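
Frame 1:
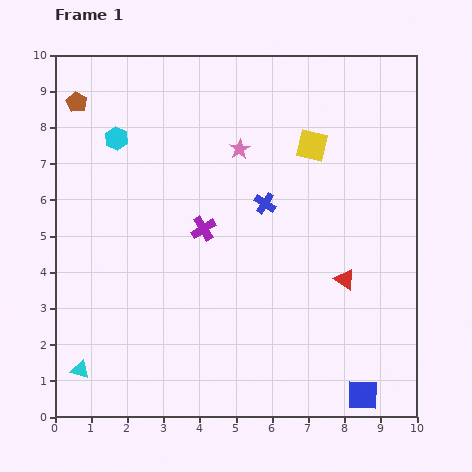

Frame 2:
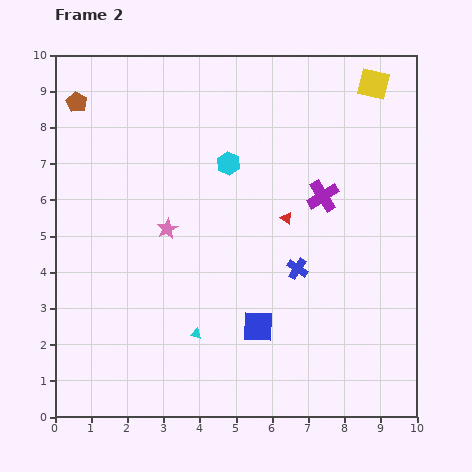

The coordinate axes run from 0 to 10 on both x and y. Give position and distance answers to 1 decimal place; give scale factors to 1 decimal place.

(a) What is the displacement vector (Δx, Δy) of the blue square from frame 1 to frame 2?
(-2.9, 1.9)

The blue square was at (8.5, 0.6) in frame 1 and (5.6, 2.5) in frame 2.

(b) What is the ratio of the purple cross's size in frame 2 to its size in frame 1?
1.3×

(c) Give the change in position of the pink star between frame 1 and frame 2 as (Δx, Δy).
(-2.0, -2.2)

The pink star was at (5.1, 7.4) in frame 1 and (3.1, 5.2) in frame 2.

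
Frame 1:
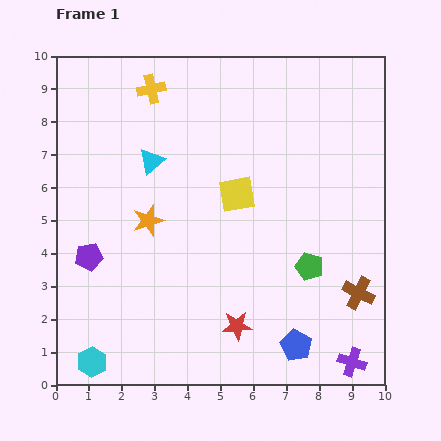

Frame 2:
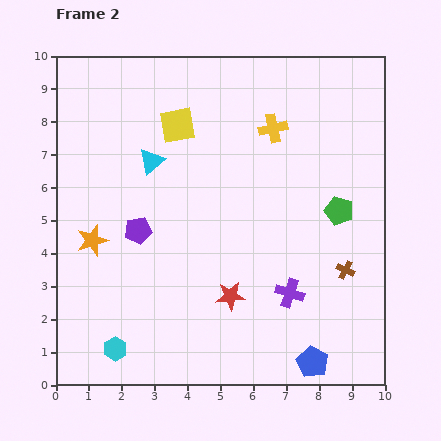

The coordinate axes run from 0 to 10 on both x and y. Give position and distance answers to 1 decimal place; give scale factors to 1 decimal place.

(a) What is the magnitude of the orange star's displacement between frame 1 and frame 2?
1.8

The orange star moved from (2.8, 5.0) to (1.1, 4.4), a distance of √(1.7² + 0.6²) ≈ 1.8.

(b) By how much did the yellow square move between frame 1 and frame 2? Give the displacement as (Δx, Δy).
(-1.8, 2.1)

The yellow square was at (5.5, 5.8) in frame 1 and (3.7, 7.9) in frame 2.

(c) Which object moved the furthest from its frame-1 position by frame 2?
the yellow cross

(moved 3.9; next 2.8)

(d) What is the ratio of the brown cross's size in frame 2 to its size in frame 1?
0.6×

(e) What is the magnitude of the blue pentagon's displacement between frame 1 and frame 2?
0.7

The blue pentagon moved from (7.3, 1.2) to (7.8, 0.7), a distance of √(0.5² + 0.5²) ≈ 0.7.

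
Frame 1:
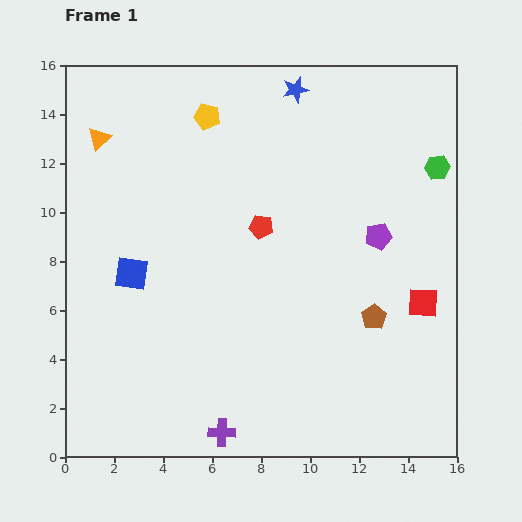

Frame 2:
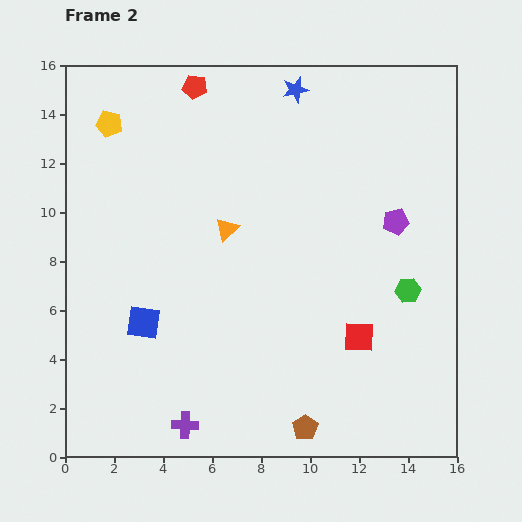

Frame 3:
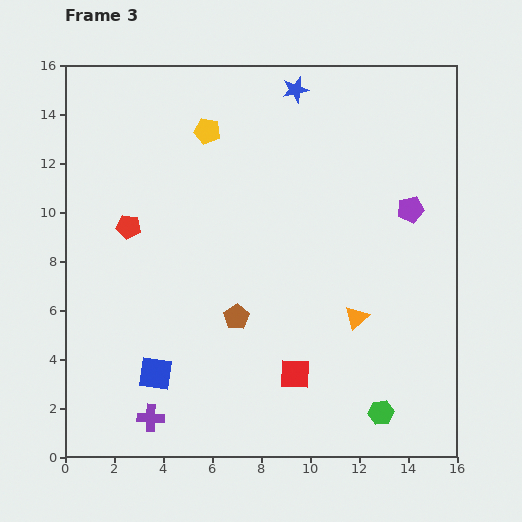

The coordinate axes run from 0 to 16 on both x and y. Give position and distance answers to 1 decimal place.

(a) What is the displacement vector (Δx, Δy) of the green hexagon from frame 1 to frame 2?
(-1.2, -5.0)

The green hexagon was at (15.2, 11.8) in frame 1 and (14.0, 6.8) in frame 2.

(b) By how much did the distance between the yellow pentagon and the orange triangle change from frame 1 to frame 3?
+5.2

Distance in frame 1: 4.5. Distance in frame 3: 9.7.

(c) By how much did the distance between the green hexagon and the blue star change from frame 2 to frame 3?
+4.3

Distance in frame 2: 9.4. Distance in frame 3: 13.7.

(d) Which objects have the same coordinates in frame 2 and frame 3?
the blue star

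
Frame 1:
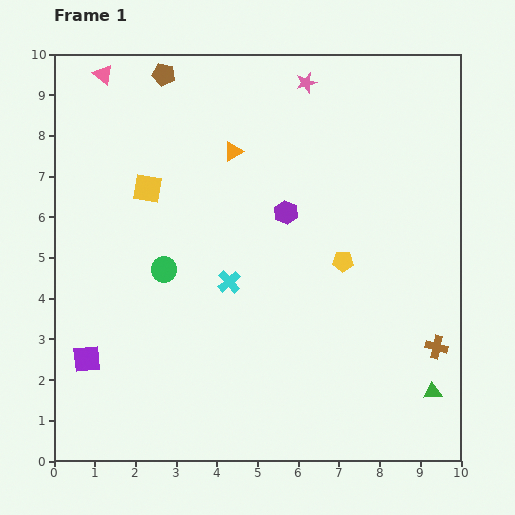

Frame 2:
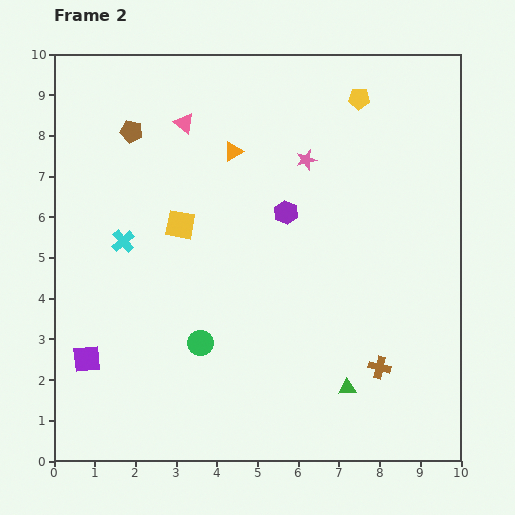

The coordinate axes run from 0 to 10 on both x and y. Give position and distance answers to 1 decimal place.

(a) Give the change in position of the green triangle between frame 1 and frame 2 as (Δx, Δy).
(-2.1, 0.1)

The green triangle was at (9.3, 1.7) in frame 1 and (7.2, 1.8) in frame 2.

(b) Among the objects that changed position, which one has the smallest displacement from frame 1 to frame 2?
the yellow square

(moved 1.2)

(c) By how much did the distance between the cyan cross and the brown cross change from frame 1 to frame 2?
+1.7

Distance in frame 1: 5.3. Distance in frame 2: 7.0.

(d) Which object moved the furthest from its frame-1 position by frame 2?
the yellow pentagon

(moved 4.0; next 2.8)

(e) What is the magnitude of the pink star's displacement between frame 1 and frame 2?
1.9

The pink star moved from (6.2, 9.3) to (6.2, 7.4), a distance of √(0.0² + 1.9²) ≈ 1.9.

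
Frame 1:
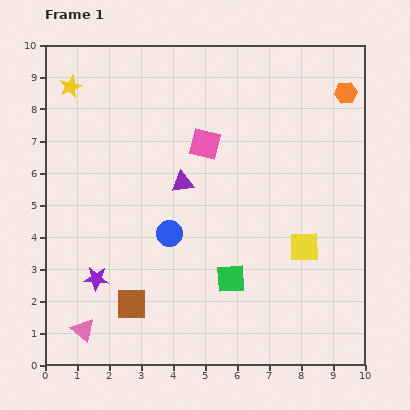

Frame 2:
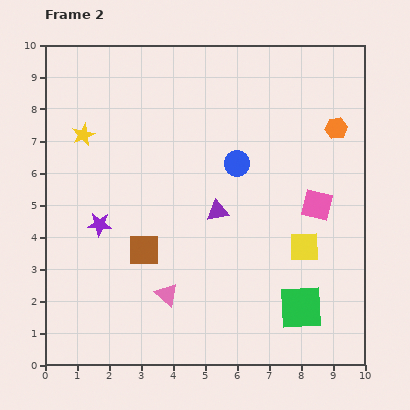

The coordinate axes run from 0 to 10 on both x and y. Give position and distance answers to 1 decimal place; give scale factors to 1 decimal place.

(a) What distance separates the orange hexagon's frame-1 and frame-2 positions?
1.1

The orange hexagon moved from (9.4, 8.5) to (9.1, 7.4), a distance of √(0.3² + 1.1²) ≈ 1.1.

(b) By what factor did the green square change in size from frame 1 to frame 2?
1.5×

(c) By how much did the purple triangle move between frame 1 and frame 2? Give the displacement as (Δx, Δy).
(1.1, -0.9)

The purple triangle was at (4.3, 5.7) in frame 1 and (5.4, 4.8) in frame 2.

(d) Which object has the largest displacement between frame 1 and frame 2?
the pink square

(moved 4.0; next 3.0)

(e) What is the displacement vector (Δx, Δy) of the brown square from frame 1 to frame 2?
(0.4, 1.7)

The brown square was at (2.7, 1.9) in frame 1 and (3.1, 3.6) in frame 2.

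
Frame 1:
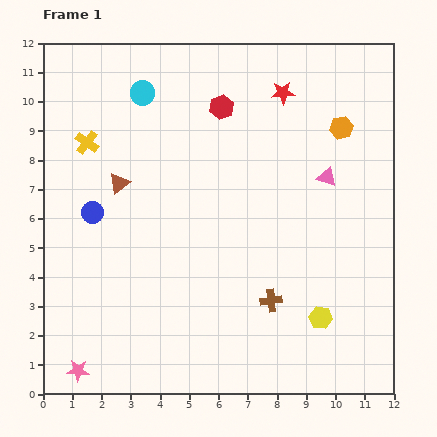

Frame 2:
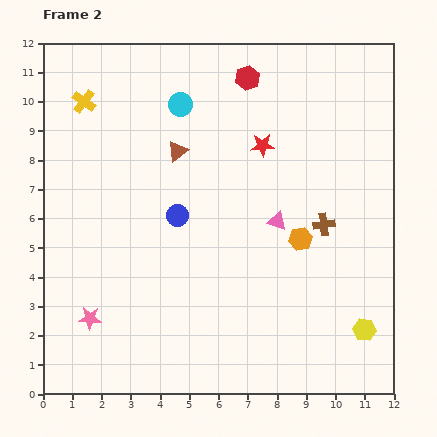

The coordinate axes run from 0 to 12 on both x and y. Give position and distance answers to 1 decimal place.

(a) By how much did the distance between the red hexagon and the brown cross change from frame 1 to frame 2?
-1.2

Distance in frame 1: 6.8. Distance in frame 2: 5.6.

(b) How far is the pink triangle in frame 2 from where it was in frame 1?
2.3

The pink triangle moved from (9.7, 7.4) to (8.0, 5.9), a distance of √(1.7² + 1.5²) ≈ 2.3.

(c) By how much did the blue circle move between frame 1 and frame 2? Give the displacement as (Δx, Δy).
(2.9, -0.1)

The blue circle was at (1.7, 6.2) in frame 1 and (4.6, 6.1) in frame 2.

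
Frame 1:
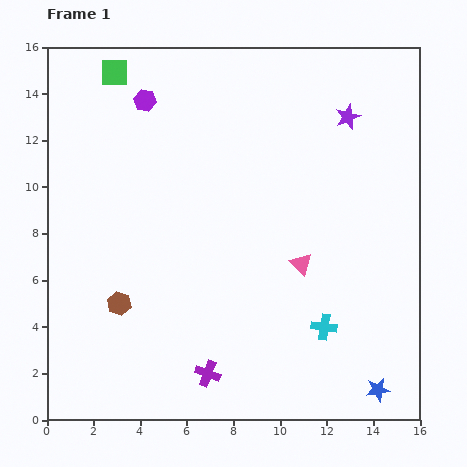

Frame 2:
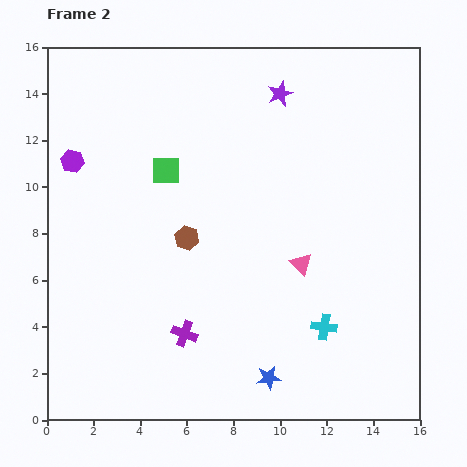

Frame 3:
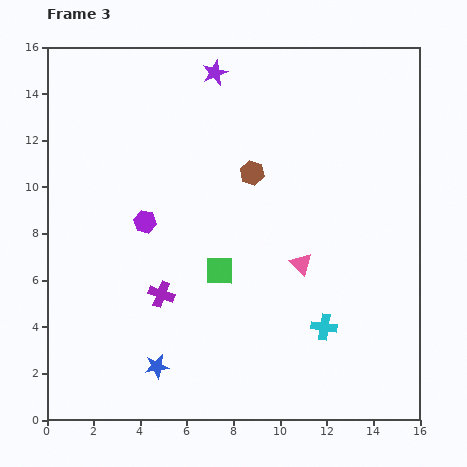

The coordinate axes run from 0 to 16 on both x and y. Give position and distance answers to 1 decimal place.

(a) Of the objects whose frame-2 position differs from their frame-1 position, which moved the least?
the purple cross

(moved 2.0)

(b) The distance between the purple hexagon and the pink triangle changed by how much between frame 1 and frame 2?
+1.0

Distance in frame 1: 9.7. Distance in frame 2: 10.7.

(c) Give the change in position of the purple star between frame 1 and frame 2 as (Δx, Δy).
(-2.9, 1.0)

The purple star was at (12.9, 13.0) in frame 1 and (10.0, 14.0) in frame 2.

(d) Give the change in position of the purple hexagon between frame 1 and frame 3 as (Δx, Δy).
(0.0, -5.2)

The purple hexagon was at (4.2, 13.7) in frame 1 and (4.2, 8.5) in frame 3.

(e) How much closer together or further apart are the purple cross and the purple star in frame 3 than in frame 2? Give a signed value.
-1.3

Distance in frame 2: 11.1. Distance in frame 3: 9.8.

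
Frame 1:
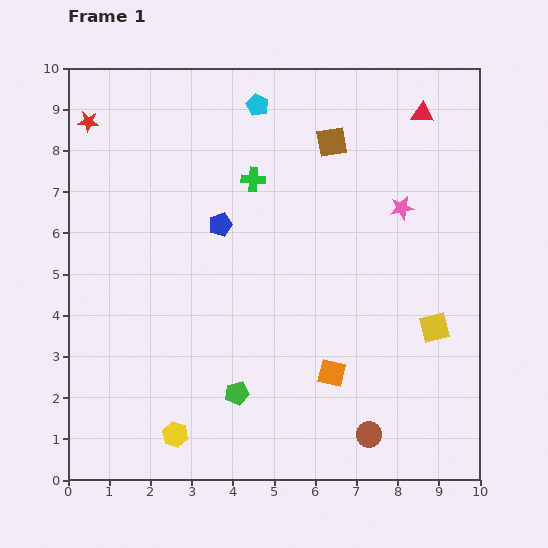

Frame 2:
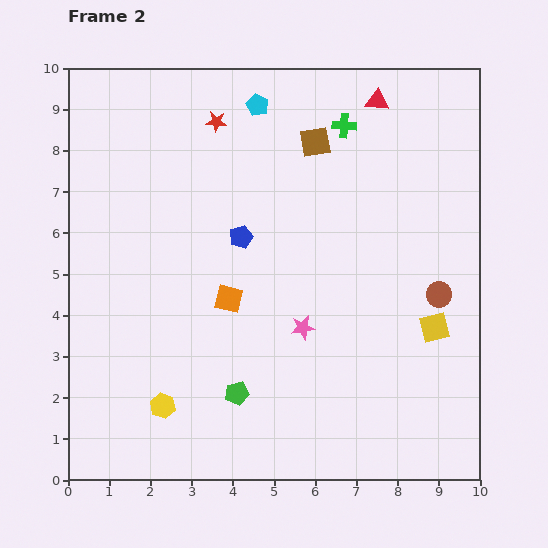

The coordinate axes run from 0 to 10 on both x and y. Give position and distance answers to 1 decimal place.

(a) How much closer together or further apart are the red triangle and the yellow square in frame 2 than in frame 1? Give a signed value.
+0.5

Distance in frame 1: 5.2. Distance in frame 2: 5.7.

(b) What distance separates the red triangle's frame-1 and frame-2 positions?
1.1

The red triangle moved from (8.6, 8.9) to (7.5, 9.2), a distance of √(1.1² + 0.3²) ≈ 1.1.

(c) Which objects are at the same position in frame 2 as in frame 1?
the green pentagon, the cyan pentagon, the yellow square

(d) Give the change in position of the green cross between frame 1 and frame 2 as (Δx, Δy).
(2.2, 1.3)

The green cross was at (4.5, 7.3) in frame 1 and (6.7, 8.6) in frame 2.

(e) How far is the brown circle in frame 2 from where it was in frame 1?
3.8

The brown circle moved from (7.3, 1.1) to (9.0, 4.5), a distance of √(1.7² + 3.4²) ≈ 3.8.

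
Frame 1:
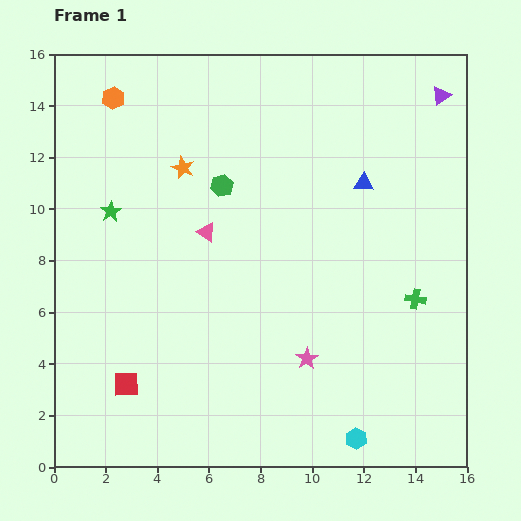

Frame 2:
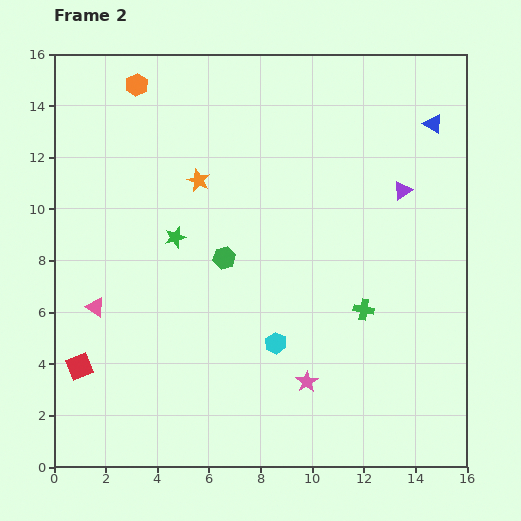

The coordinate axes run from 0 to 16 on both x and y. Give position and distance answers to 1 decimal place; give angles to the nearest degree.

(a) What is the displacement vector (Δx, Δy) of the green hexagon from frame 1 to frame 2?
(0.1, -2.8)

The green hexagon was at (6.5, 10.9) in frame 1 and (6.6, 8.1) in frame 2.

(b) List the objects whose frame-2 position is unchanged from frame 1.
none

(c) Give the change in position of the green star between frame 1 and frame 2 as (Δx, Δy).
(2.5, -1.0)

The green star was at (2.2, 9.9) in frame 1 and (4.7, 8.9) in frame 2.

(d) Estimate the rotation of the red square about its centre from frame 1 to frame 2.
21° counter-clockwise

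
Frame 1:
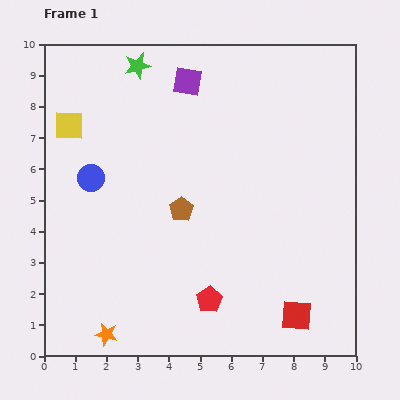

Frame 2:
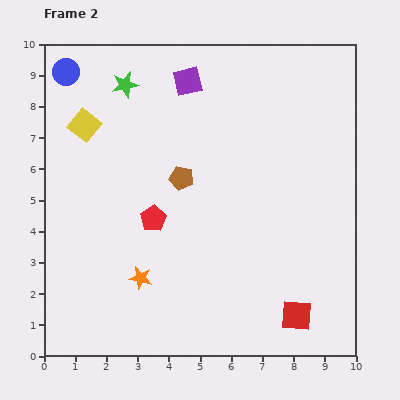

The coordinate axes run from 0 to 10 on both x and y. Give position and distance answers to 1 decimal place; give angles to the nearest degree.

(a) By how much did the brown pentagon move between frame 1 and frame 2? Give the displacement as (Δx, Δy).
(0.0, 1.0)

The brown pentagon was at (4.4, 4.7) in frame 1 and (4.4, 5.7) in frame 2.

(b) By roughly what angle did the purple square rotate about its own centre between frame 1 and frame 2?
22° counter-clockwise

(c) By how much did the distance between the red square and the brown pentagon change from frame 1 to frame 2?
+0.7

Distance in frame 1: 5.0. Distance in frame 2: 5.7.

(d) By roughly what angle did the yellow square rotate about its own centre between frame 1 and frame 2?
37° clockwise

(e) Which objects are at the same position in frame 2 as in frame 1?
the red square, the purple square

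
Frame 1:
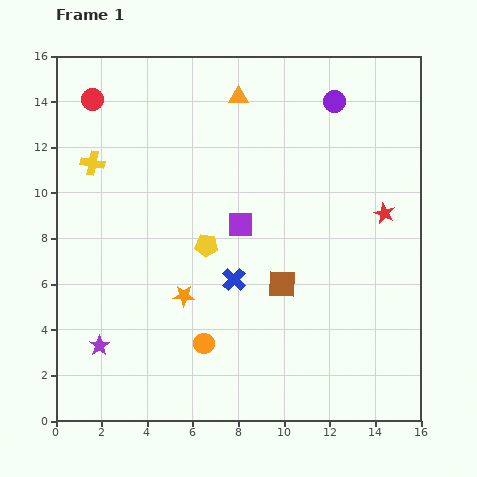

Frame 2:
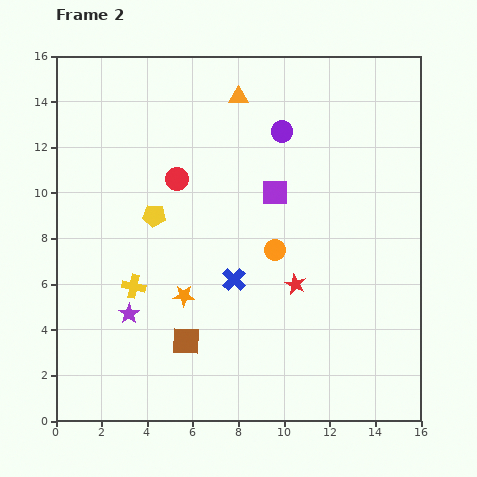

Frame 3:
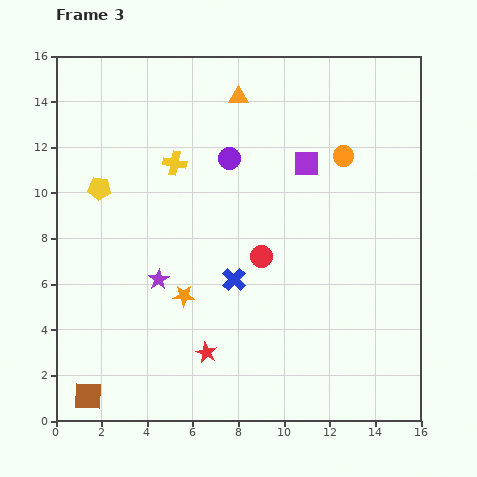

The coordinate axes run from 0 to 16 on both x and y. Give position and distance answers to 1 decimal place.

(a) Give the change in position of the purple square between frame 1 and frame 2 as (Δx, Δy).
(1.5, 1.4)

The purple square was at (8.1, 8.6) in frame 1 and (9.6, 10.0) in frame 2.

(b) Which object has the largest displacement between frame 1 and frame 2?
the yellow cross

(moved 5.7; next 5.1)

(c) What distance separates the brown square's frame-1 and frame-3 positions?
9.8

The brown square moved from (9.9, 6.0) to (1.4, 1.1), a distance of √(8.5² + 4.9²) ≈ 9.8.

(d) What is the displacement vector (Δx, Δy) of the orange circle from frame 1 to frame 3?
(6.1, 8.2)

The orange circle was at (6.5, 3.4) in frame 1 and (12.6, 11.6) in frame 3.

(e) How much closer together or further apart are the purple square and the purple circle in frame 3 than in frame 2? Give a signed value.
+0.7

Distance in frame 2: 2.7. Distance in frame 3: 3.4.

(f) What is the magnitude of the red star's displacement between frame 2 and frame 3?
4.9

The red star moved from (10.5, 6.0) to (6.6, 3.0), a distance of √(3.9² + 3.0²) ≈ 4.9.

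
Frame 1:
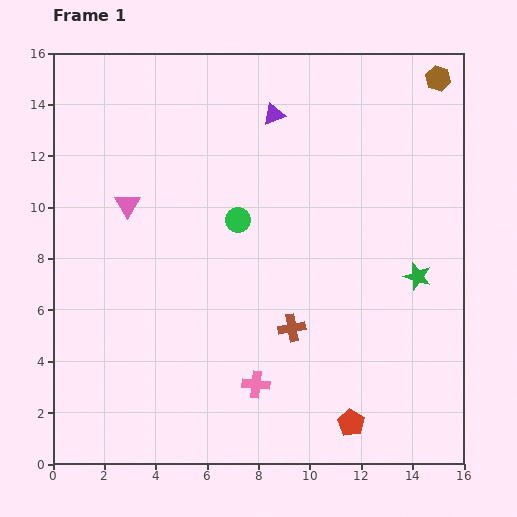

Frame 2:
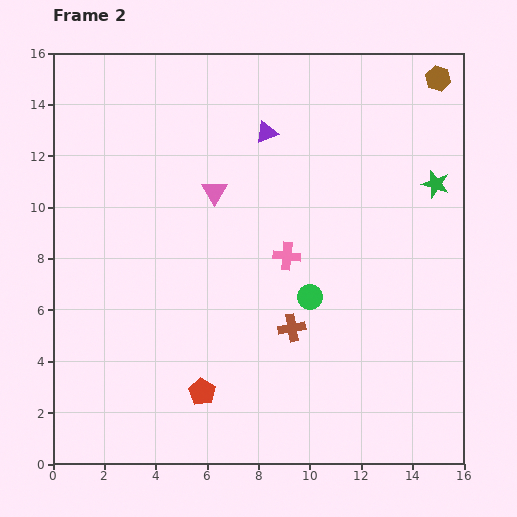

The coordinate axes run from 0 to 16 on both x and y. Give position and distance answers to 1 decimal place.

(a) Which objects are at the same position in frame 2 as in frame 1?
the brown cross, the brown hexagon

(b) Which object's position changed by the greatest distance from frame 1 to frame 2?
the red pentagon

(moved 5.9; next 5.1)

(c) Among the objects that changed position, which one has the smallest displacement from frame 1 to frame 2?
the purple triangle

(moved 0.8)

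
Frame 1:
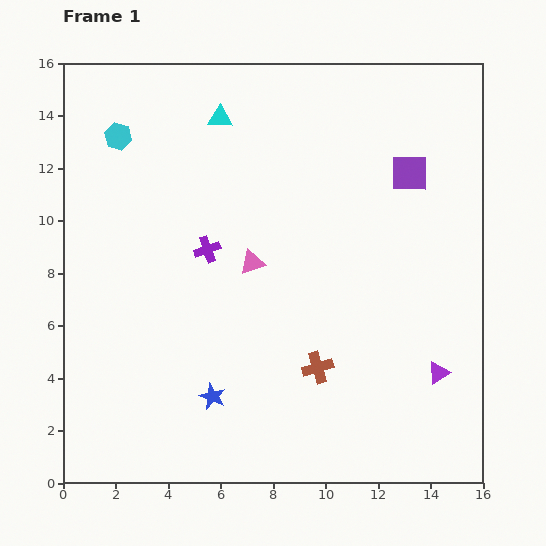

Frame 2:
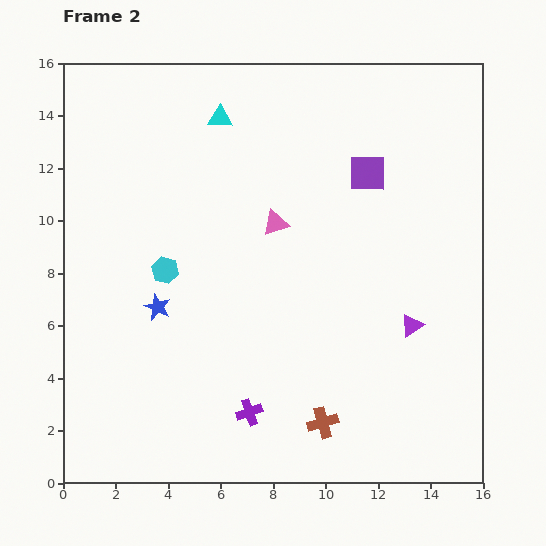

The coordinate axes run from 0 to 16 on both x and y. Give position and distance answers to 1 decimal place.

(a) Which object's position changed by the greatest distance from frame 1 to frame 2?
the purple cross

(moved 6.4; next 5.4)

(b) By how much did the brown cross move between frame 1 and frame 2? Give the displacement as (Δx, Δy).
(0.2, -2.1)

The brown cross was at (9.7, 4.4) in frame 1 and (9.9, 2.3) in frame 2.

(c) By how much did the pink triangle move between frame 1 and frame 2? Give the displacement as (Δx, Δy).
(0.9, 1.5)

The pink triangle was at (7.2, 8.4) in frame 1 and (8.1, 9.9) in frame 2.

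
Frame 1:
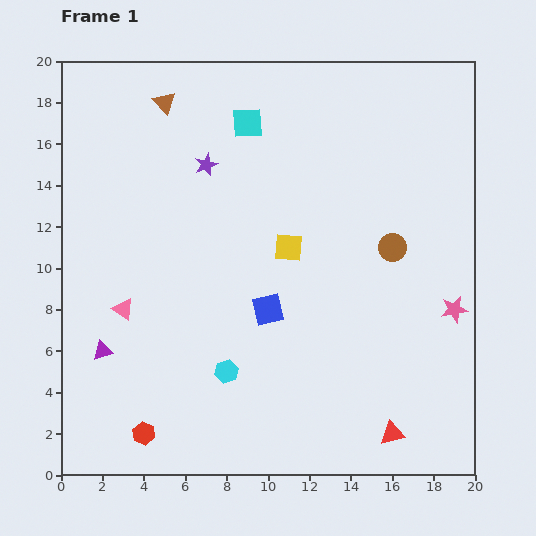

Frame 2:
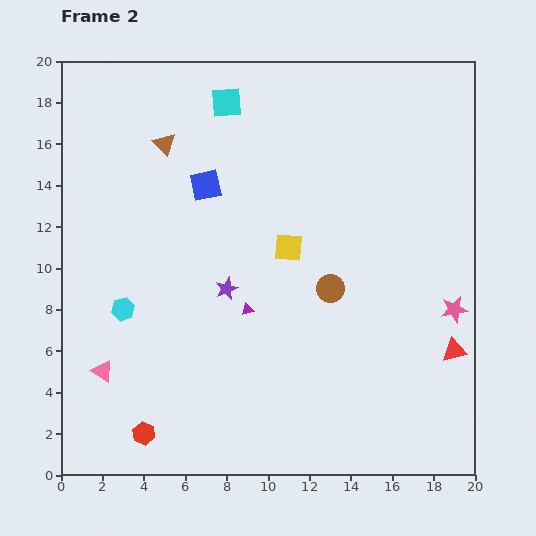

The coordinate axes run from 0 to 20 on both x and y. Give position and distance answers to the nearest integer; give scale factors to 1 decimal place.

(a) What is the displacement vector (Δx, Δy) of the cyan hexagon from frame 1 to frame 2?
(-5, 3)

The cyan hexagon was at (8, 5) in frame 1 and (3, 8) in frame 2.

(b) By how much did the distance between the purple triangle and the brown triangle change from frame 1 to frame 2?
-3

Distance in frame 1: 12. Distance in frame 2: 9.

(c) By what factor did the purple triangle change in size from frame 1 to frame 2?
0.6×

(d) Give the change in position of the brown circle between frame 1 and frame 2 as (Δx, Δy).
(-3, -2)

The brown circle was at (16, 11) in frame 1 and (13, 9) in frame 2.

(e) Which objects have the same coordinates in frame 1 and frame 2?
the pink star, the red hexagon, the yellow square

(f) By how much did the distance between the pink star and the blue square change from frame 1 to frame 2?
+4

Distance in frame 1: 9. Distance in frame 2: 13.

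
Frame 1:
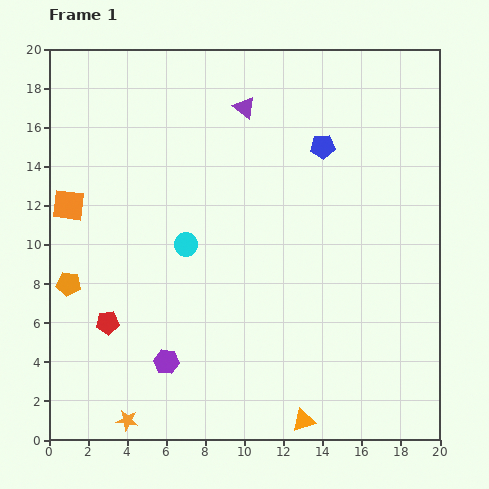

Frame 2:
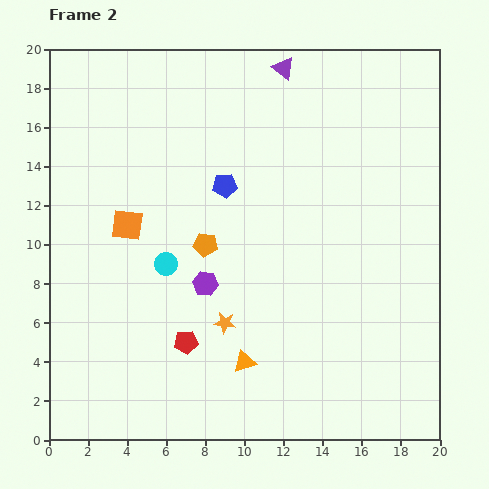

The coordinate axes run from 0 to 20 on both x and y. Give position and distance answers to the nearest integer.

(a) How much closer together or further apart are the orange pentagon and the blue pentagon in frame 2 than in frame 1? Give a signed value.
-12

Distance in frame 1: 15. Distance in frame 2: 3.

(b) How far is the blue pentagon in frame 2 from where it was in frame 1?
5

The blue pentagon moved from (14, 15) to (9, 13), a distance of √(5² + 2²) ≈ 5.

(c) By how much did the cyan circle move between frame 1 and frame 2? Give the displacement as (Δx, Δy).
(-1, -1)

The cyan circle was at (7, 10) in frame 1 and (6, 9) in frame 2.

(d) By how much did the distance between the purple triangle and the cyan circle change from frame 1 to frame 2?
+4

Distance in frame 1: 8. Distance in frame 2: 12.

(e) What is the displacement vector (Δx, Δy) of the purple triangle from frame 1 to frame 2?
(2, 2)

The purple triangle was at (10, 17) in frame 1 and (12, 19) in frame 2.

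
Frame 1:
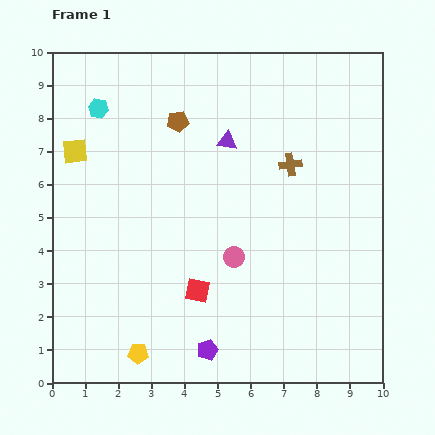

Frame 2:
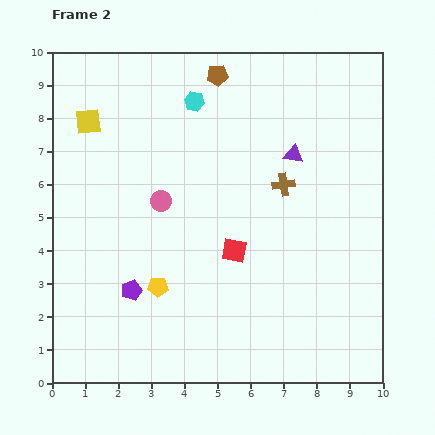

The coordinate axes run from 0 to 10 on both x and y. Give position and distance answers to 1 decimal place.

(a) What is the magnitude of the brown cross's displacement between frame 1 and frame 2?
0.6

The brown cross moved from (7.2, 6.6) to (7.0, 6.0), a distance of √(0.2² + 0.6²) ≈ 0.6.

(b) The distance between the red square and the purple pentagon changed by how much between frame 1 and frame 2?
+1.5

Distance in frame 1: 1.8. Distance in frame 2: 3.3.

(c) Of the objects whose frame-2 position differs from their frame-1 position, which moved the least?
the brown cross

(moved 0.6)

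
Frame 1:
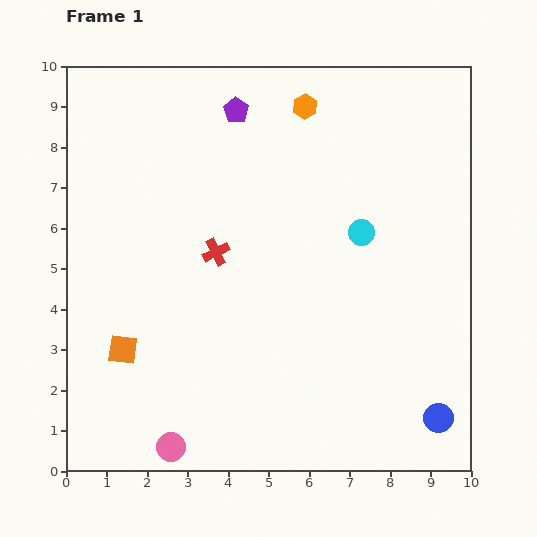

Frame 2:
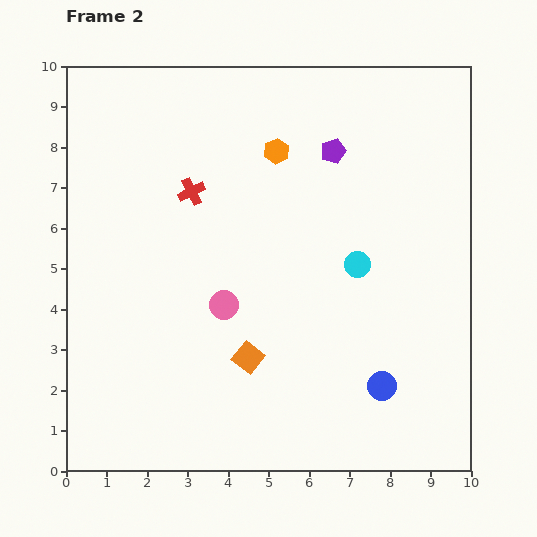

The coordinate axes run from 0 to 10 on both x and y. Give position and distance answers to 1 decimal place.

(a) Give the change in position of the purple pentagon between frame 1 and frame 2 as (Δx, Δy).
(2.4, -1.0)

The purple pentagon was at (4.2, 8.9) in frame 1 and (6.6, 7.9) in frame 2.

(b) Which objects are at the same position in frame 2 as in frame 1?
none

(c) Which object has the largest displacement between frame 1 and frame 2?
the pink circle

(moved 3.7; next 3.1)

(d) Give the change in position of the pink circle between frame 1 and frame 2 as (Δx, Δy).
(1.3, 3.5)

The pink circle was at (2.6, 0.6) in frame 1 and (3.9, 4.1) in frame 2.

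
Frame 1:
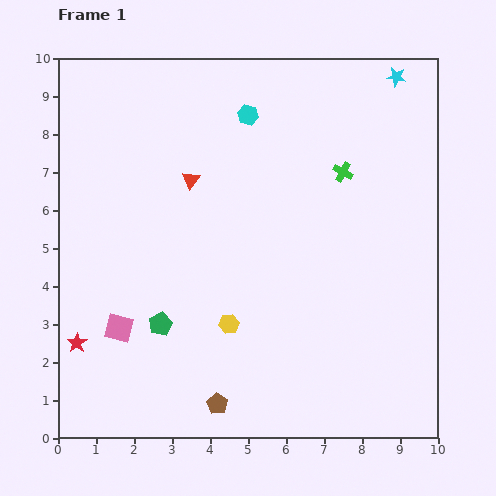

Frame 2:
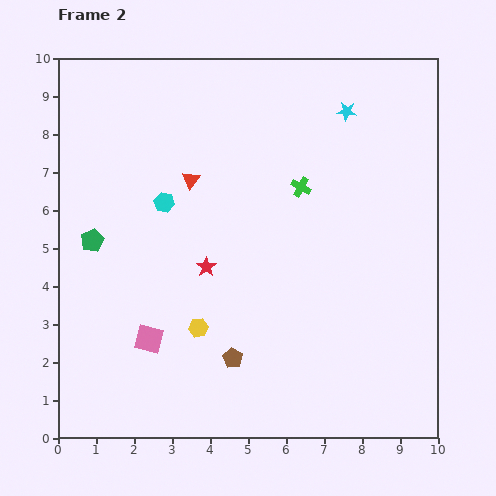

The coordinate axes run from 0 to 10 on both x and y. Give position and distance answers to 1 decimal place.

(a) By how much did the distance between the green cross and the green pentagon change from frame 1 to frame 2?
-0.5

Distance in frame 1: 6.2. Distance in frame 2: 5.7.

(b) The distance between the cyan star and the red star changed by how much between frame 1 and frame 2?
-5.4

Distance in frame 1: 10.9. Distance in frame 2: 5.5.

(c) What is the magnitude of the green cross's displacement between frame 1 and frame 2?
1.2

The green cross moved from (7.5, 7.0) to (6.4, 6.6), a distance of √(1.1² + 0.4²) ≈ 1.2.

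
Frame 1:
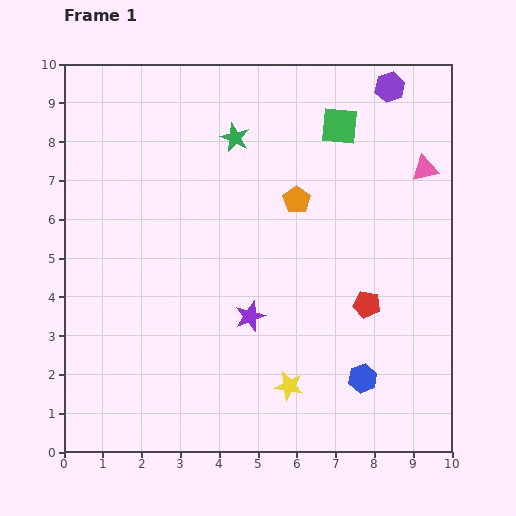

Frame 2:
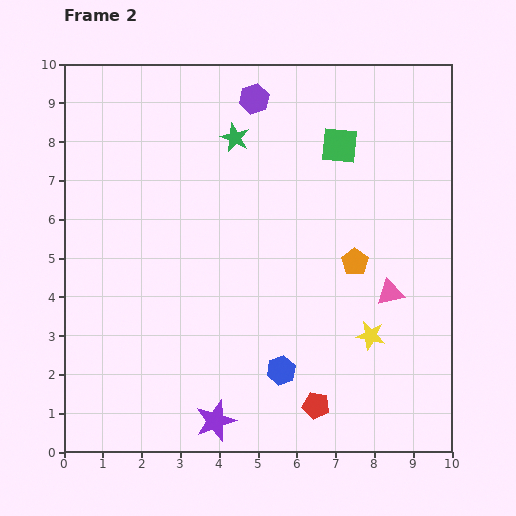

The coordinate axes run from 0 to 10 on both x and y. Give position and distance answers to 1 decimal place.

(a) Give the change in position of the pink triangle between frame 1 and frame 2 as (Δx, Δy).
(-0.9, -3.2)

The pink triangle was at (9.3, 7.3) in frame 1 and (8.4, 4.1) in frame 2.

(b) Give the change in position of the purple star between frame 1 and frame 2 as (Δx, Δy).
(-0.9, -2.7)

The purple star was at (4.8, 3.5) in frame 1 and (3.9, 0.8) in frame 2.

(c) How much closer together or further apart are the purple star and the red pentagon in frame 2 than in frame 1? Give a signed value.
-0.4

Distance in frame 1: 3.0. Distance in frame 2: 2.6.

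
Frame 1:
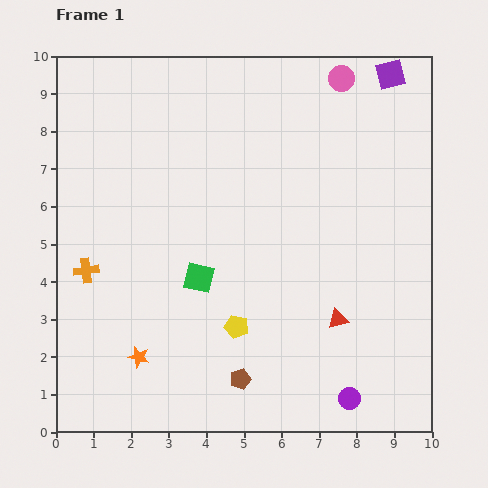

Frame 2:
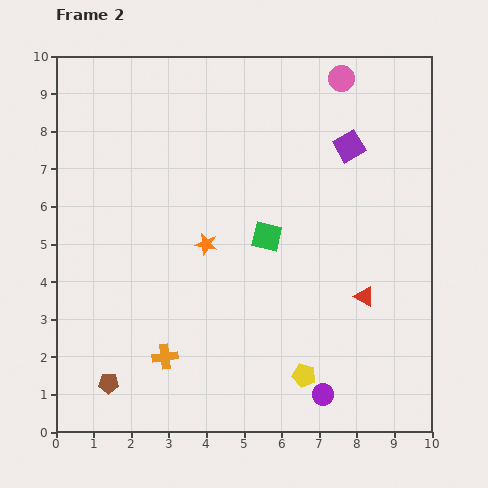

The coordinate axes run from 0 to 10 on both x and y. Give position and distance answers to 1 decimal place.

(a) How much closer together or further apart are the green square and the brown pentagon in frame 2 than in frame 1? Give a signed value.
+2.8

Distance in frame 1: 2.9. Distance in frame 2: 5.7.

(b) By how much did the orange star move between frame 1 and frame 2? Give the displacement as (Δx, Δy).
(1.8, 3.0)

The orange star was at (2.2, 2.0) in frame 1 and (4.0, 5.0) in frame 2.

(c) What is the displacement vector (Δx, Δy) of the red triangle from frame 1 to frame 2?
(0.7, 0.6)

The red triangle was at (7.5, 3.0) in frame 1 and (8.2, 3.6) in frame 2.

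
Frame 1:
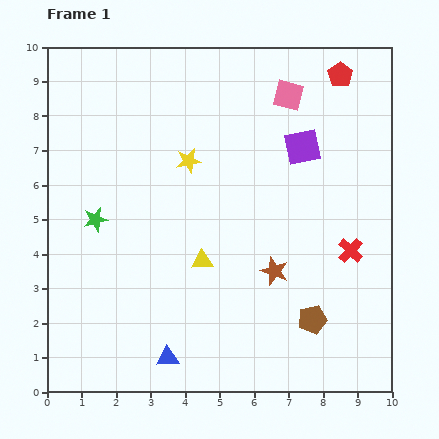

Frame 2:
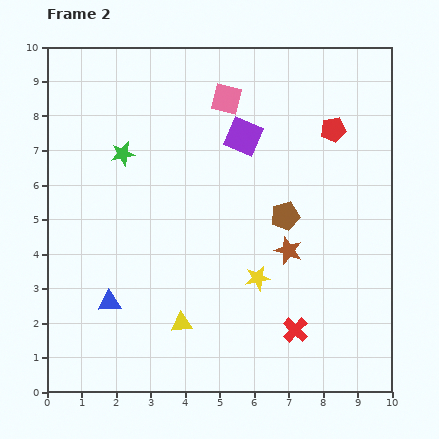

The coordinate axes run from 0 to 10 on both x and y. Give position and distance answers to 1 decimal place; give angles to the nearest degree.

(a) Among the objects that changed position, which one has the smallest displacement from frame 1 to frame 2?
the brown star

(moved 0.7)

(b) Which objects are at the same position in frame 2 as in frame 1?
none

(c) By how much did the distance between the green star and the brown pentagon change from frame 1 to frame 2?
-1.9

Distance in frame 1: 6.9. Distance in frame 2: 5.0.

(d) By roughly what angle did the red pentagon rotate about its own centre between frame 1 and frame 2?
27° clockwise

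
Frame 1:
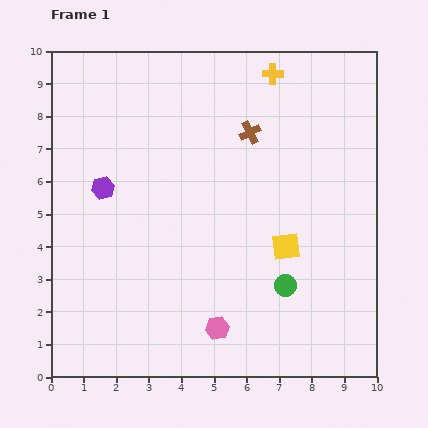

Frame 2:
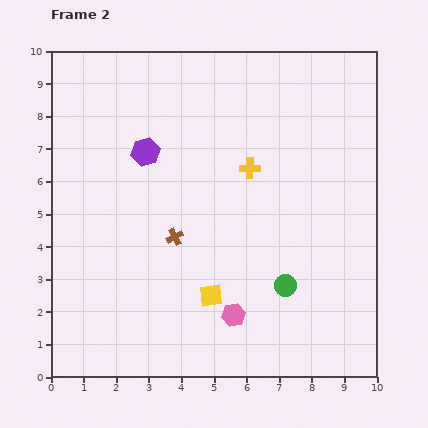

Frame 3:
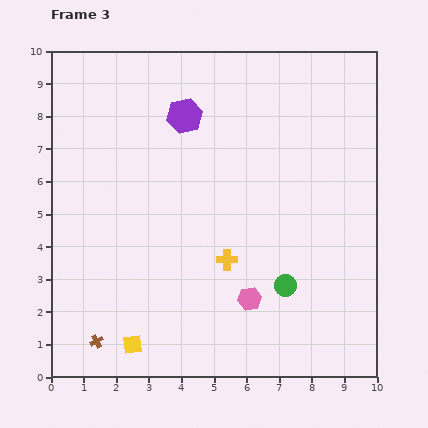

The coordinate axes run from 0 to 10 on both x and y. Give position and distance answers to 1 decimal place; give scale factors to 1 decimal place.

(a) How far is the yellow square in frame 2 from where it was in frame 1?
2.7

The yellow square moved from (7.2, 4.0) to (4.9, 2.5), a distance of √(2.3² + 1.5²) ≈ 2.7.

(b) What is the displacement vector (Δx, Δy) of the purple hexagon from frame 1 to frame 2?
(1.3, 1.1)

The purple hexagon was at (1.6, 5.8) in frame 1 and (2.9, 6.9) in frame 2.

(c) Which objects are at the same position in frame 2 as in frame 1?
the green circle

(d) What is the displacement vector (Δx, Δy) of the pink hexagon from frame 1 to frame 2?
(0.5, 0.4)

The pink hexagon was at (5.1, 1.5) in frame 1 and (5.6, 1.9) in frame 2.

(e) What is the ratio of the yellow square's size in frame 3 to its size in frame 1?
0.6×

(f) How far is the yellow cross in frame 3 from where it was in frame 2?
2.9

The yellow cross moved from (6.1, 6.4) to (5.4, 3.6), a distance of √(0.7² + 2.8²) ≈ 2.9.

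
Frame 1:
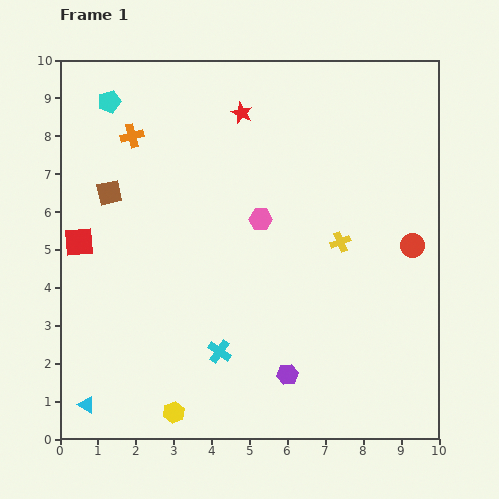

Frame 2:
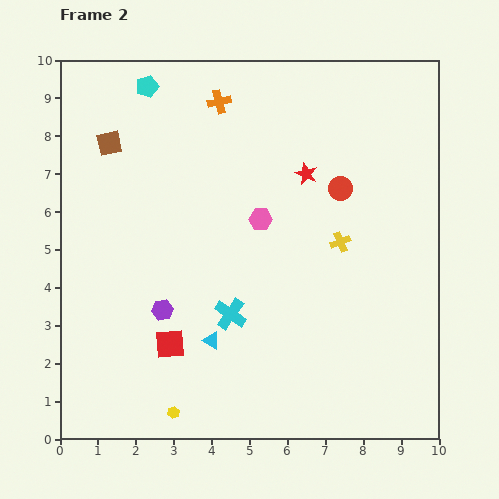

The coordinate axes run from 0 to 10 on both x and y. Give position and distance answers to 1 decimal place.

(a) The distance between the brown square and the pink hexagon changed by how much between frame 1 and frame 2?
+0.4

Distance in frame 1: 4.1. Distance in frame 2: 4.5.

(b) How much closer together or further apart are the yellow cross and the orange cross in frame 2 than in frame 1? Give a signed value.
-1.3

Distance in frame 1: 6.2. Distance in frame 2: 4.9.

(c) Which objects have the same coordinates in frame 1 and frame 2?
the yellow hexagon, the pink hexagon, the yellow cross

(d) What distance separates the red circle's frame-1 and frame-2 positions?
2.4

The red circle moved from (9.3, 5.1) to (7.4, 6.6), a distance of √(1.9² + 1.5²) ≈ 2.4.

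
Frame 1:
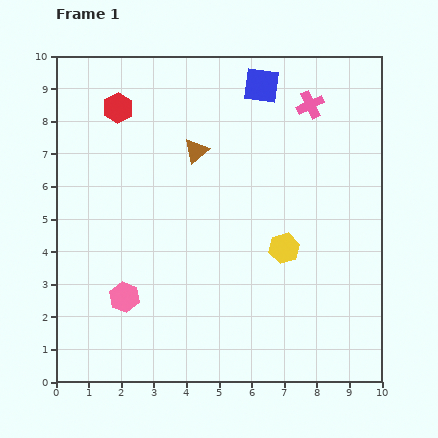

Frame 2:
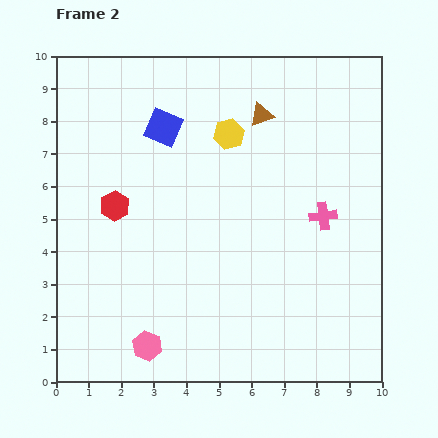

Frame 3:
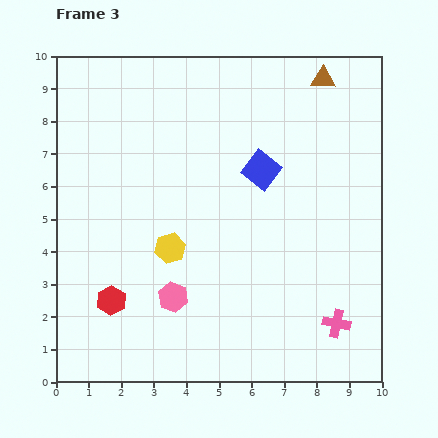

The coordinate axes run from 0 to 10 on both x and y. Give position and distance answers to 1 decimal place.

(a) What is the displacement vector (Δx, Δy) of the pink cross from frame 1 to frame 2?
(0.4, -3.4)

The pink cross was at (7.8, 8.5) in frame 1 and (8.2, 5.1) in frame 2.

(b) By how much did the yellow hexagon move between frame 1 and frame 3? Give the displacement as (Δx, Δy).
(-3.5, 0.0)

The yellow hexagon was at (7.0, 4.1) in frame 1 and (3.5, 4.1) in frame 3.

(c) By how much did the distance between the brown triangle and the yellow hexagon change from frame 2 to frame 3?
+5.8

Distance in frame 2: 1.2. Distance in frame 3: 7.0.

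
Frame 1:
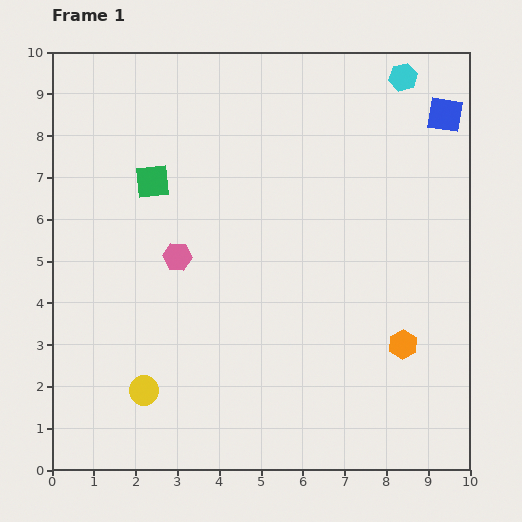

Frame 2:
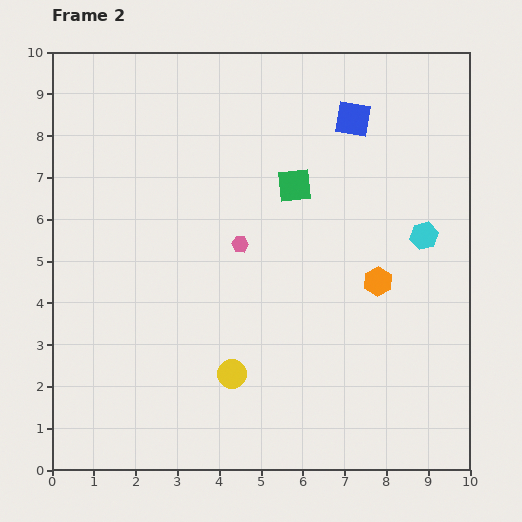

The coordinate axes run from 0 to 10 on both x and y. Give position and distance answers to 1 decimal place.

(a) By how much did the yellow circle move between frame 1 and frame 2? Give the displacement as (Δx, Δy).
(2.1, 0.4)

The yellow circle was at (2.2, 1.9) in frame 1 and (4.3, 2.3) in frame 2.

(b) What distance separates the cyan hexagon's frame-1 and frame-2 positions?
3.8

The cyan hexagon moved from (8.4, 9.4) to (8.9, 5.6), a distance of √(0.5² + 3.8²) ≈ 3.8.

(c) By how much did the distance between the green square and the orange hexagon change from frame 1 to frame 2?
-4.2

Distance in frame 1: 7.2. Distance in frame 2: 3.0.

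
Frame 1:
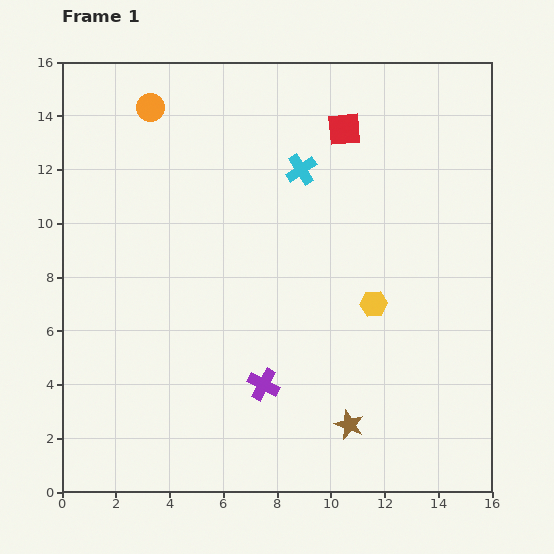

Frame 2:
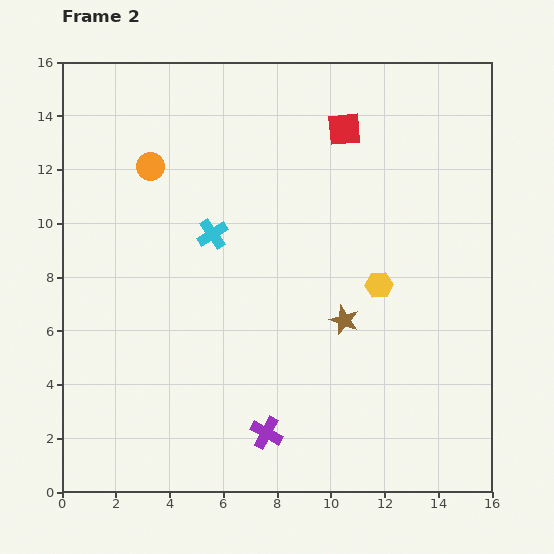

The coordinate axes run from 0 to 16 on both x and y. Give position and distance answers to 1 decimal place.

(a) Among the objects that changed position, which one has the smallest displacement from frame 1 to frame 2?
the yellow hexagon

(moved 0.7)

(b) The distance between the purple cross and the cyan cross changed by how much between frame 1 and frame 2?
-0.4

Distance in frame 1: 8.1. Distance in frame 2: 7.7.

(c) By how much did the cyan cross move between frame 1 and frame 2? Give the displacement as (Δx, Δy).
(-3.3, -2.4)

The cyan cross was at (8.9, 12.0) in frame 1 and (5.6, 9.6) in frame 2.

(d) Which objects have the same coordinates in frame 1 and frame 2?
the red square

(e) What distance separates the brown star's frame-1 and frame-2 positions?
3.9

The brown star moved from (10.7, 2.5) to (10.5, 6.4), a distance of √(0.2² + 3.9²) ≈ 3.9.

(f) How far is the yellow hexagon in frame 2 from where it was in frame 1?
0.7

The yellow hexagon moved from (11.6, 7.0) to (11.8, 7.7), a distance of √(0.2² + 0.7²) ≈ 0.7.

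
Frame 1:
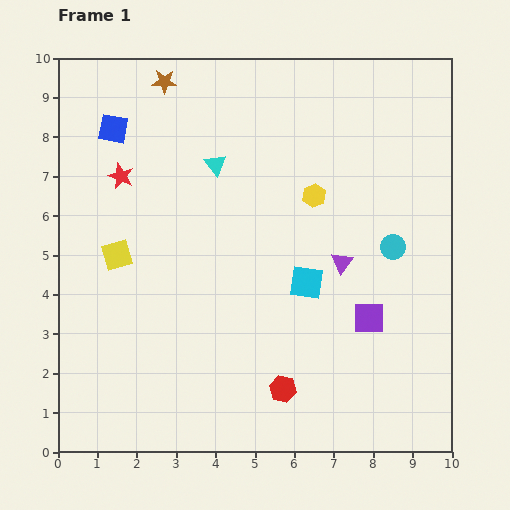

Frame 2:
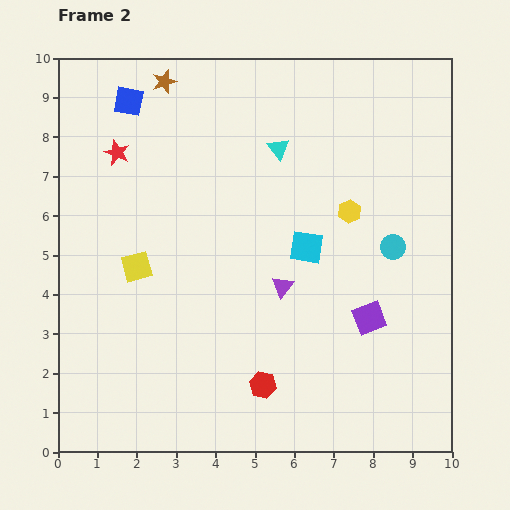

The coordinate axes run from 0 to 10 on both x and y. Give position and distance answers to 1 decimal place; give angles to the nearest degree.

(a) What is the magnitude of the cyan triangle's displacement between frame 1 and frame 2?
1.6

The cyan triangle moved from (4.0, 7.3) to (5.6, 7.7), a distance of √(1.6² + 0.4²) ≈ 1.6.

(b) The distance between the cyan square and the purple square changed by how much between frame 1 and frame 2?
+0.6

Distance in frame 1: 1.8. Distance in frame 2: 2.4.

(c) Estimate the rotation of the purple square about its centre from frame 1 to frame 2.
21° counter-clockwise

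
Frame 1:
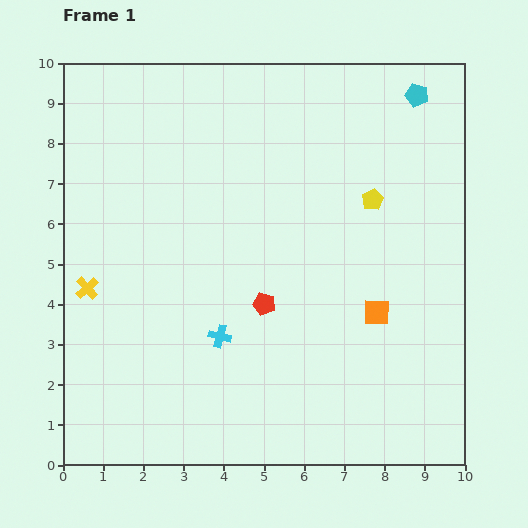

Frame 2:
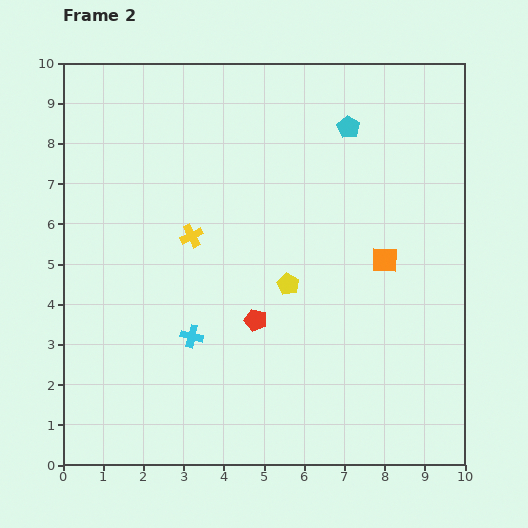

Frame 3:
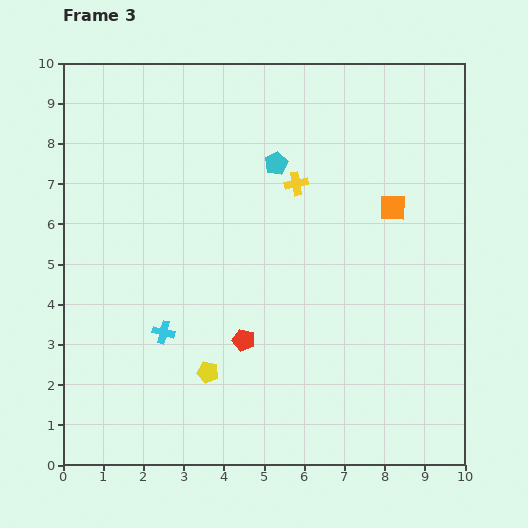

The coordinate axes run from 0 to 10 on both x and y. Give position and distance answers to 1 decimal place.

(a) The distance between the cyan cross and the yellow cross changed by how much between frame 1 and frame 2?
-1.0

Distance in frame 1: 3.5. Distance in frame 2: 2.5.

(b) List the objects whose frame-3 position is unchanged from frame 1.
none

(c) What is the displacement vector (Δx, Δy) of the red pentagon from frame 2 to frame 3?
(-0.3, -0.5)

The red pentagon was at (4.8, 3.6) in frame 2 and (4.5, 3.1) in frame 3.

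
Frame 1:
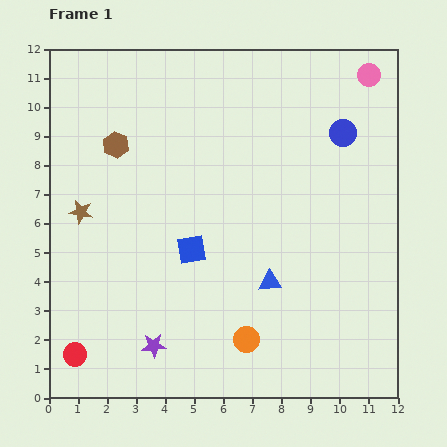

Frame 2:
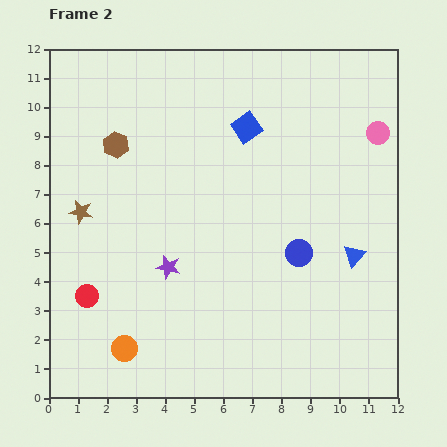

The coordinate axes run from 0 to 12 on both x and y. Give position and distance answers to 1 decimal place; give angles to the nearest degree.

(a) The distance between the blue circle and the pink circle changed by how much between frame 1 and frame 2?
+2.7

Distance in frame 1: 2.2. Distance in frame 2: 4.9.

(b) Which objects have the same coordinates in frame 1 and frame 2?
the brown star, the brown hexagon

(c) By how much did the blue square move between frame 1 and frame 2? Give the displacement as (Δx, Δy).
(1.9, 4.2)

The blue square was at (4.9, 5.1) in frame 1 and (6.8, 9.3) in frame 2.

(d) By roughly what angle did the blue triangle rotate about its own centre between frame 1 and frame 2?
46° counter-clockwise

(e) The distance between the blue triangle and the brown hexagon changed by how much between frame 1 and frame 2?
+1.9

Distance in frame 1: 7.1. Distance in frame 2: 9.0.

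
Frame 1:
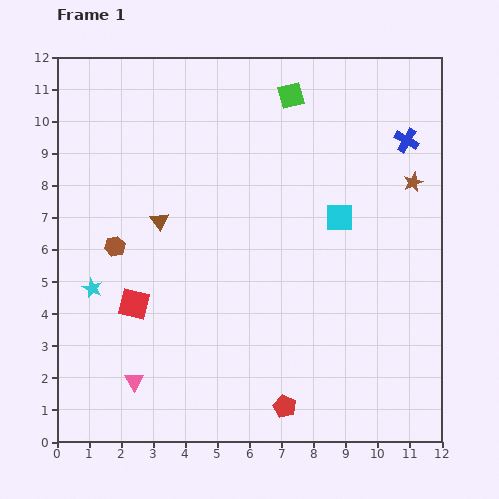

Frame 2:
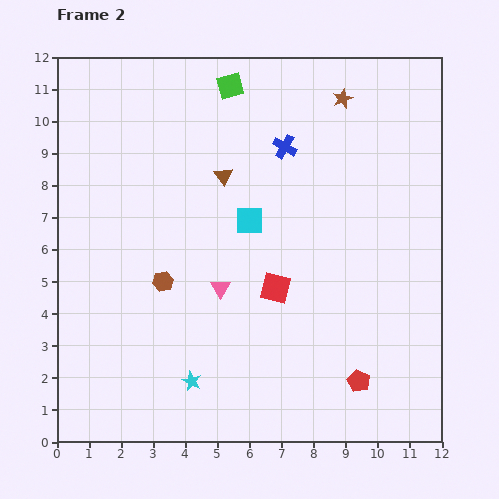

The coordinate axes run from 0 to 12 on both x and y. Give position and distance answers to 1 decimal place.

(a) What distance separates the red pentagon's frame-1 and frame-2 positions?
2.4

The red pentagon moved from (7.1, 1.1) to (9.4, 1.9), a distance of √(2.3² + 0.8²) ≈ 2.4.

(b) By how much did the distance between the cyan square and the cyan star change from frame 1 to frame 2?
-2.7

Distance in frame 1: 8.0. Distance in frame 2: 5.3.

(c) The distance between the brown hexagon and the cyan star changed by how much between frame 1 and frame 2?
+1.7

Distance in frame 1: 1.5. Distance in frame 2: 3.2.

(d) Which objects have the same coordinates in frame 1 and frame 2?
none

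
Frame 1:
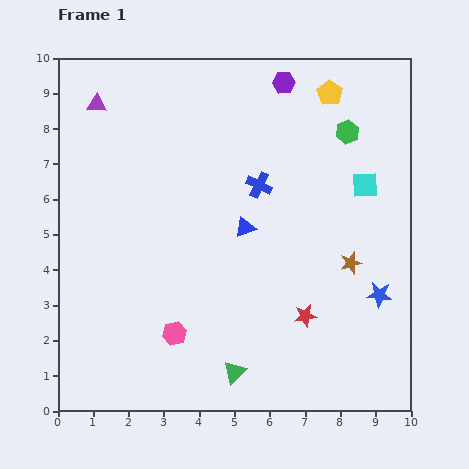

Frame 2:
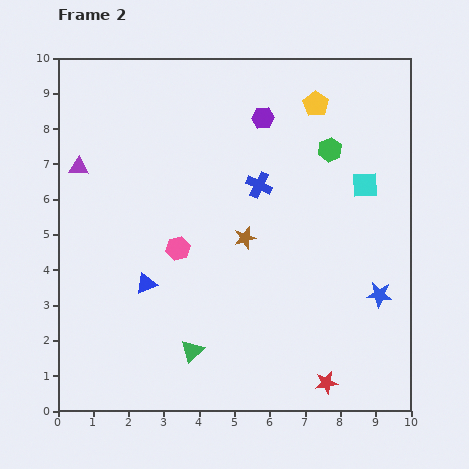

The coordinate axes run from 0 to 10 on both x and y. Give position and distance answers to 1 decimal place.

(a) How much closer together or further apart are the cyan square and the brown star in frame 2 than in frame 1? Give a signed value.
+1.5

Distance in frame 1: 2.2. Distance in frame 2: 3.7.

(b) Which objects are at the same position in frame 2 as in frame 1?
the blue cross, the cyan square, the blue star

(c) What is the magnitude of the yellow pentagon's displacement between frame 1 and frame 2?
0.5

The yellow pentagon moved from (7.7, 9.0) to (7.3, 8.7), a distance of √(0.4² + 0.3²) ≈ 0.5.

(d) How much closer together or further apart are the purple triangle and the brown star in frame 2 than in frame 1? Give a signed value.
-3.4

Distance in frame 1: 8.5. Distance in frame 2: 5.1.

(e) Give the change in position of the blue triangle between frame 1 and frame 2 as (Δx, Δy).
(-2.8, -1.6)

The blue triangle was at (5.3, 5.2) in frame 1 and (2.5, 3.6) in frame 2.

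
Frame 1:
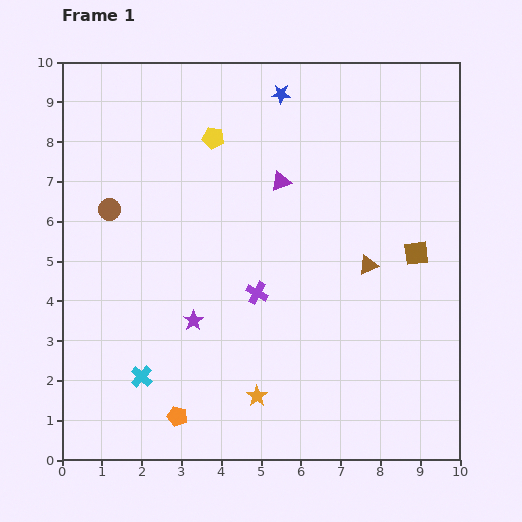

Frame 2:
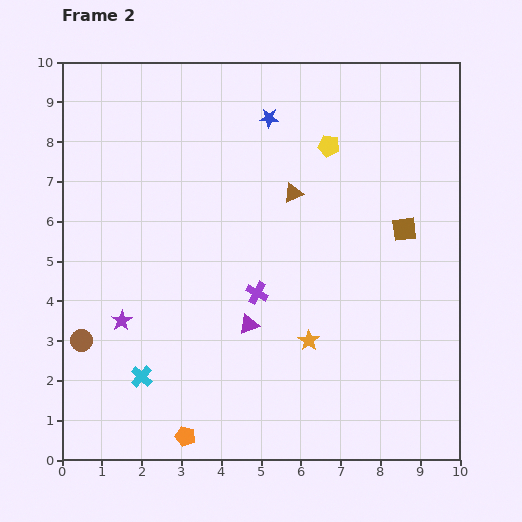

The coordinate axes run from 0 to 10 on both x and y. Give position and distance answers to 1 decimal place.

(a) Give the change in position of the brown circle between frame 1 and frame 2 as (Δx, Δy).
(-0.7, -3.3)

The brown circle was at (1.2, 6.3) in frame 1 and (0.5, 3.0) in frame 2.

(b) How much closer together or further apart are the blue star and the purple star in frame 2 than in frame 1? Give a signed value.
+0.2

Distance in frame 1: 6.1. Distance in frame 2: 6.3.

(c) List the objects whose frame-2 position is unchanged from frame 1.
the purple cross, the cyan cross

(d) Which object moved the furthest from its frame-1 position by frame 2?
the purple triangle

(moved 3.7; next 3.4)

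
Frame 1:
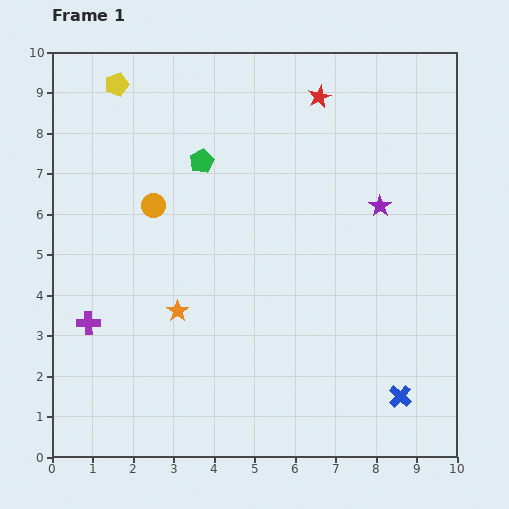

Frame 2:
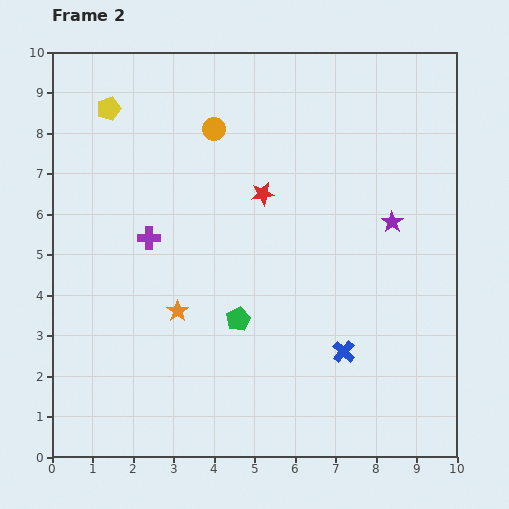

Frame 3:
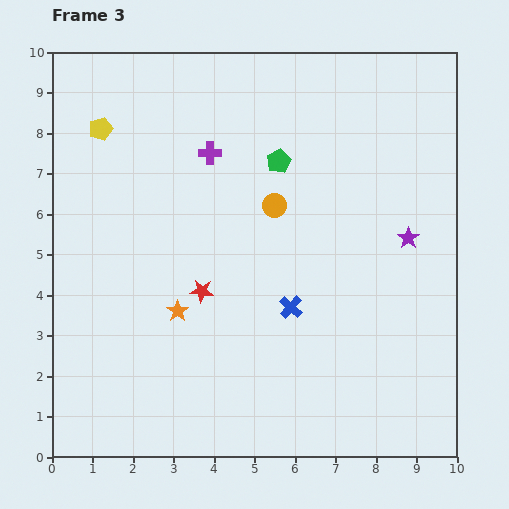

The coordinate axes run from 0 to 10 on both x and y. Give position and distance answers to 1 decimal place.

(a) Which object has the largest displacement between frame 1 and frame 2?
the green pentagon

(moved 4.0; next 2.8)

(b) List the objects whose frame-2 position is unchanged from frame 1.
the orange star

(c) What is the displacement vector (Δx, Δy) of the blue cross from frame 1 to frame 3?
(-2.7, 2.2)

The blue cross was at (8.6, 1.5) in frame 1 and (5.9, 3.7) in frame 3.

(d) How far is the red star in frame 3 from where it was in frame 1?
5.6

The red star moved from (6.6, 8.9) to (3.7, 4.1), a distance of √(2.9² + 4.8²) ≈ 5.6.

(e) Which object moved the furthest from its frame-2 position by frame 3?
the green pentagon

(moved 4.0; next 2.8)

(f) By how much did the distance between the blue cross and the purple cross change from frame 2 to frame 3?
-1.3

Distance in frame 2: 5.6. Distance in frame 3: 4.3.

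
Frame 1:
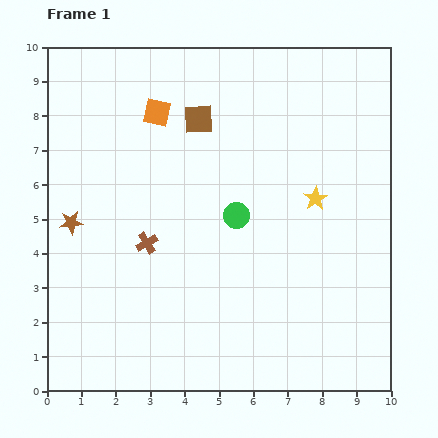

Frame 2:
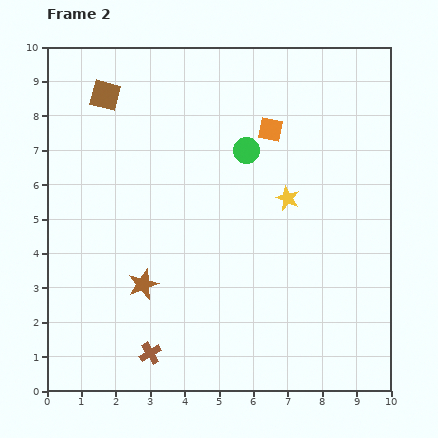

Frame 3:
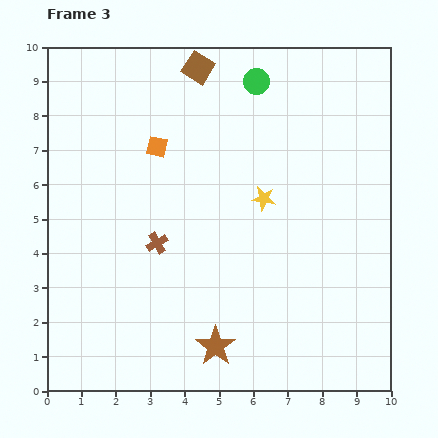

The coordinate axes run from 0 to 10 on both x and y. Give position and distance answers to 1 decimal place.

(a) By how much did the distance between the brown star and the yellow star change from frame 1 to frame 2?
-2.2

Distance in frame 1: 7.1. Distance in frame 2: 4.9.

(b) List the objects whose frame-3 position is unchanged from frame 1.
none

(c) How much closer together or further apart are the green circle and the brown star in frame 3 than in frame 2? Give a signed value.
+2.9

Distance in frame 2: 4.9. Distance in frame 3: 7.8.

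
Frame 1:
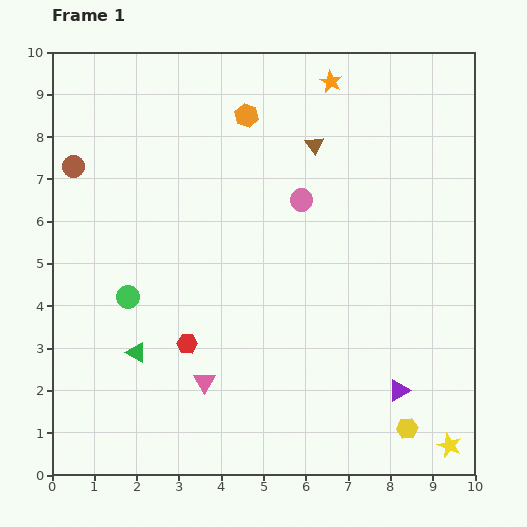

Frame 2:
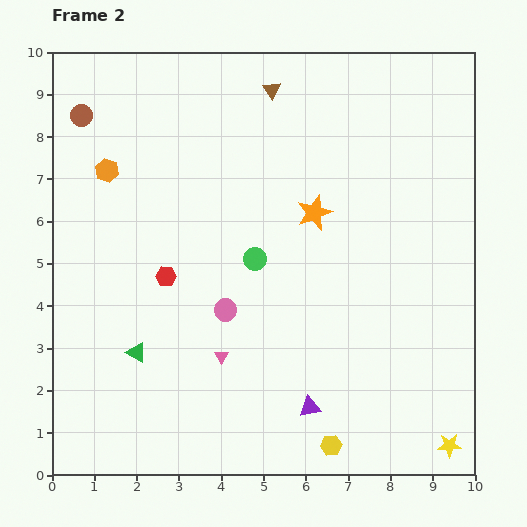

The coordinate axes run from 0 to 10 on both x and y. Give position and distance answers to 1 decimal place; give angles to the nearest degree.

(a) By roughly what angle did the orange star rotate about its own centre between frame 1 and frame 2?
24° clockwise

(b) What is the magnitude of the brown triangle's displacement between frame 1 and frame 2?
1.6

The brown triangle moved from (6.2, 7.8) to (5.2, 9.1), a distance of √(1.0² + 1.3²) ≈ 1.6.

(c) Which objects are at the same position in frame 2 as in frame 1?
the yellow star, the green triangle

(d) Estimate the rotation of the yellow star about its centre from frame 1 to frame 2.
25° counter-clockwise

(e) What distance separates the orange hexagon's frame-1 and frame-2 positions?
3.5

The orange hexagon moved from (4.6, 8.5) to (1.3, 7.2), a distance of √(3.3² + 1.3²) ≈ 3.5.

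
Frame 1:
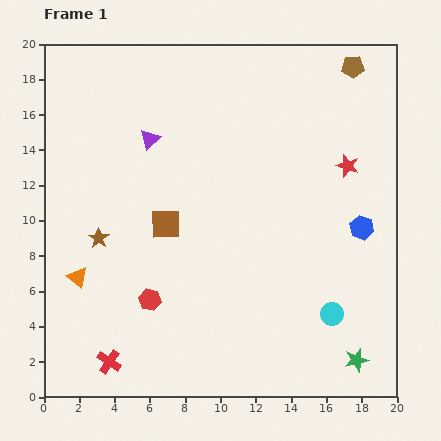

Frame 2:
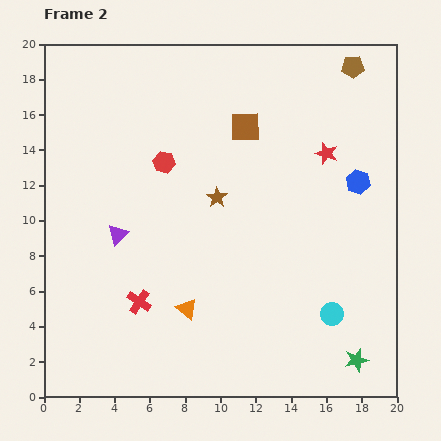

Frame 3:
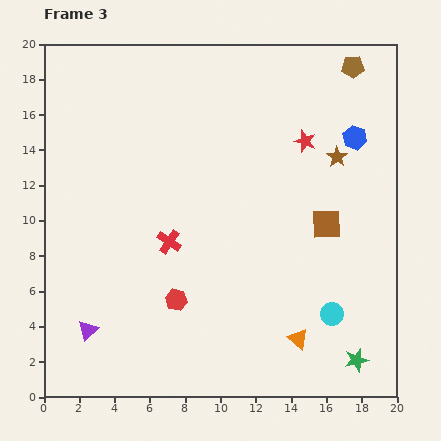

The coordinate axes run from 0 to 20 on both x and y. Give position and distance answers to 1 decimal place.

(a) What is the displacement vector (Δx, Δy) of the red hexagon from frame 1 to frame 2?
(0.8, 7.8)

The red hexagon was at (6.0, 5.5) in frame 1 and (6.8, 13.3) in frame 2.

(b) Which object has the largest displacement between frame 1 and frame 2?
the red hexagon

(moved 7.8; next 7.1)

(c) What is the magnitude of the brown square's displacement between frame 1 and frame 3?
9.1

The brown square moved from (6.9, 9.8) to (16.0, 9.8), a distance of √(9.1² + 0.0²) ≈ 9.1.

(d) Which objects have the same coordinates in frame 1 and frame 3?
the cyan circle, the green star, the brown pentagon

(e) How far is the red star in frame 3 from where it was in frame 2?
1.4

The red star moved from (16.0, 13.8) to (14.8, 14.5), a distance of √(1.2² + 0.7²) ≈ 1.4.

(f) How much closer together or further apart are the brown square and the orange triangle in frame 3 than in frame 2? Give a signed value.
-4.1

Distance in frame 2: 10.8. Distance in frame 3: 6.7.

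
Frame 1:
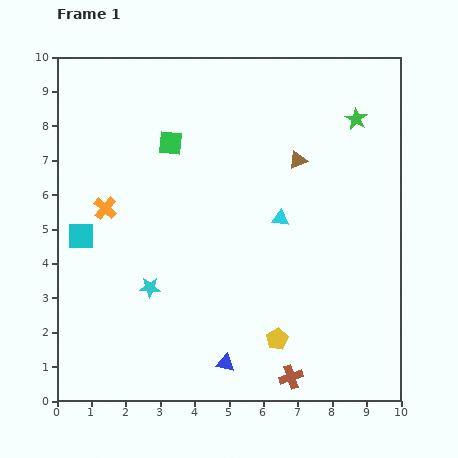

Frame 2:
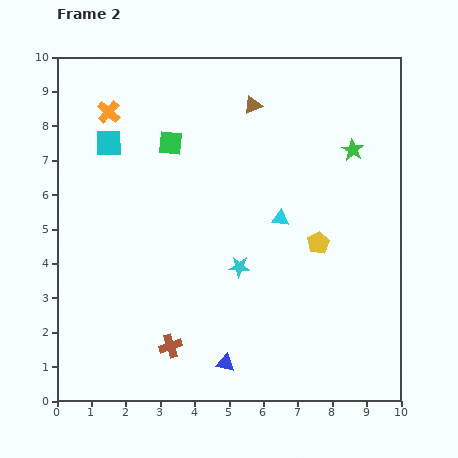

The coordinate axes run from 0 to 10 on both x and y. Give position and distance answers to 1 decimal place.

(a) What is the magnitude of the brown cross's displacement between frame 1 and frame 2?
3.6

The brown cross moved from (6.8, 0.7) to (3.3, 1.6), a distance of √(3.5² + 0.9²) ≈ 3.6.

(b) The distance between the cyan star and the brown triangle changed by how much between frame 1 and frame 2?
-1.0

Distance in frame 1: 5.7. Distance in frame 2: 4.7.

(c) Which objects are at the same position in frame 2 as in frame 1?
the blue triangle, the cyan triangle, the green square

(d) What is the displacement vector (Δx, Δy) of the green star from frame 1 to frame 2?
(-0.1, -0.9)

The green star was at (8.7, 8.2) in frame 1 and (8.6, 7.3) in frame 2.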